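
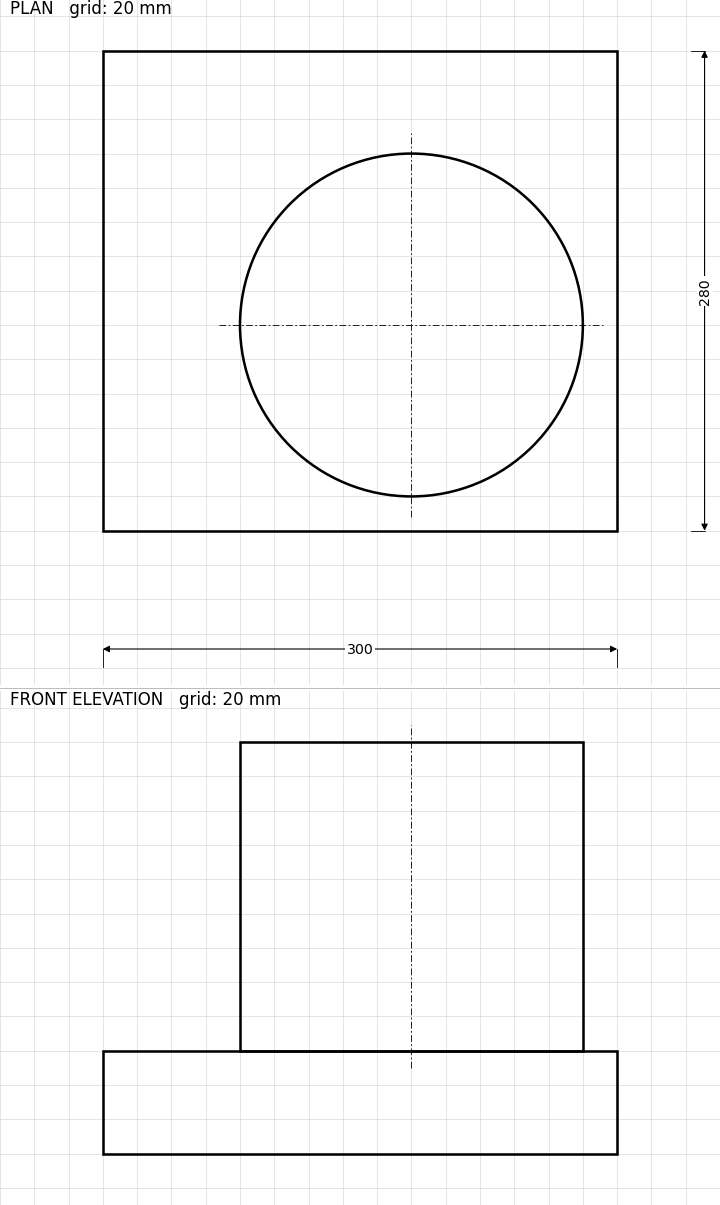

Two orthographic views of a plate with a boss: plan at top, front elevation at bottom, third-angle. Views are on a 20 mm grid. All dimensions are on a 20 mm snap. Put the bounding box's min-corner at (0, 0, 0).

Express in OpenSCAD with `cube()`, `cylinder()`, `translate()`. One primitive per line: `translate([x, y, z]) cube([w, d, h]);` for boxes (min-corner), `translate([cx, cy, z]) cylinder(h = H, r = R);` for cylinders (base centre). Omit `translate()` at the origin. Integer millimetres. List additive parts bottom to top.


cube([300, 280, 60]);
translate([180, 120, 60]) cylinder(h = 180, r = 100);


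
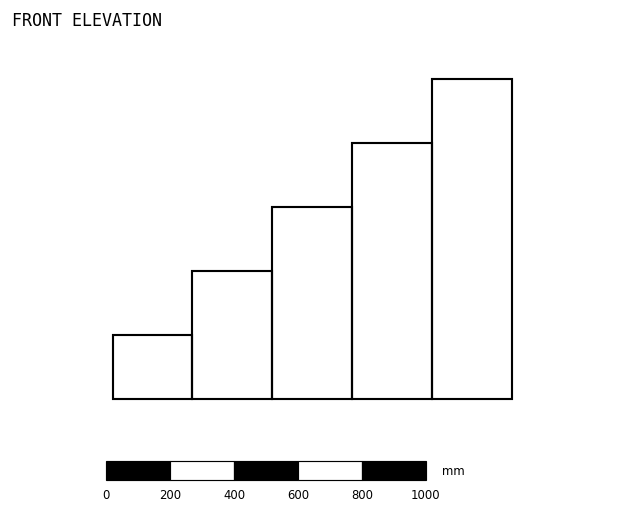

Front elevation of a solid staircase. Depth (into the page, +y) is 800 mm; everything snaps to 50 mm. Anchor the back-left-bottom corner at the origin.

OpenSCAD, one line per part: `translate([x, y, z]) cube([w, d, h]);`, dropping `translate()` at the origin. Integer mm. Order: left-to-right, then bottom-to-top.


cube([250, 800, 200]);
translate([250, 0, 0]) cube([250, 800, 400]);
translate([500, 0, 0]) cube([250, 800, 600]);
translate([750, 0, 0]) cube([250, 800, 800]);
translate([1000, 0, 0]) cube([250, 800, 1000]);


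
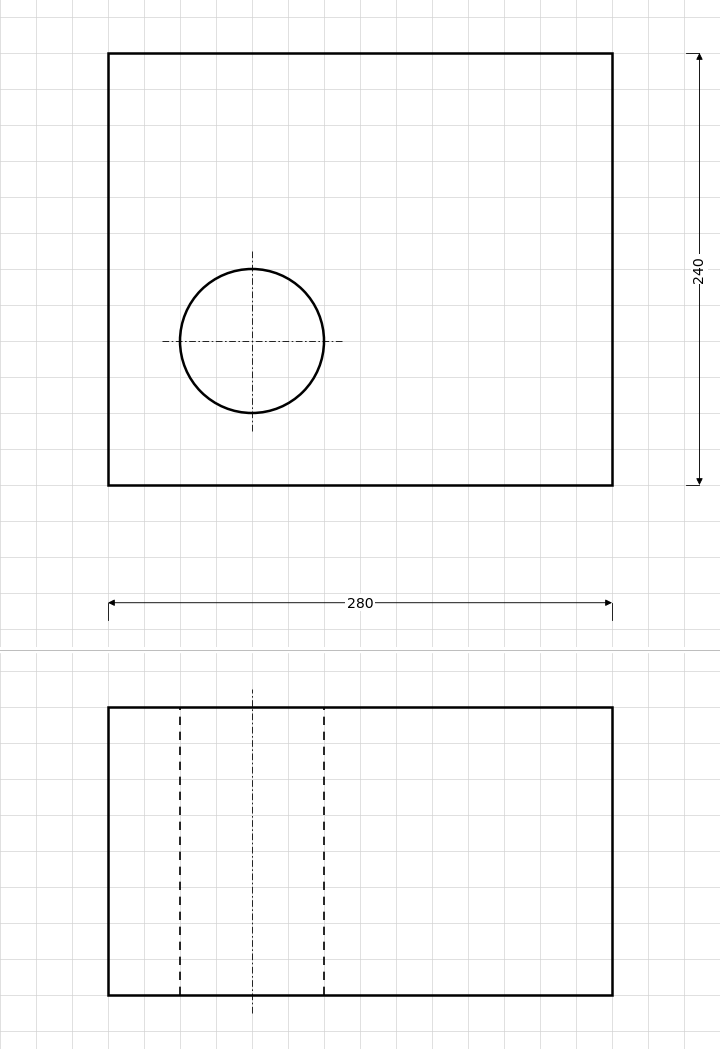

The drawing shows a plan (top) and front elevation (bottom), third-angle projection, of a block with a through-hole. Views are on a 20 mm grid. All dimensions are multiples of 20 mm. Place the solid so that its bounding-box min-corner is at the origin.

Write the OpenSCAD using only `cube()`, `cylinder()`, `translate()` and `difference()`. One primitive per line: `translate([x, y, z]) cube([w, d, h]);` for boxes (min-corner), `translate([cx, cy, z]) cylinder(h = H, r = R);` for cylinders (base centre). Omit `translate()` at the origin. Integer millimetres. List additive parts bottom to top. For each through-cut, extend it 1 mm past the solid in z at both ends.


difference() {
  cube([280, 240, 160]);
  translate([80, 80, -1]) cylinder(h = 162, r = 40);
}


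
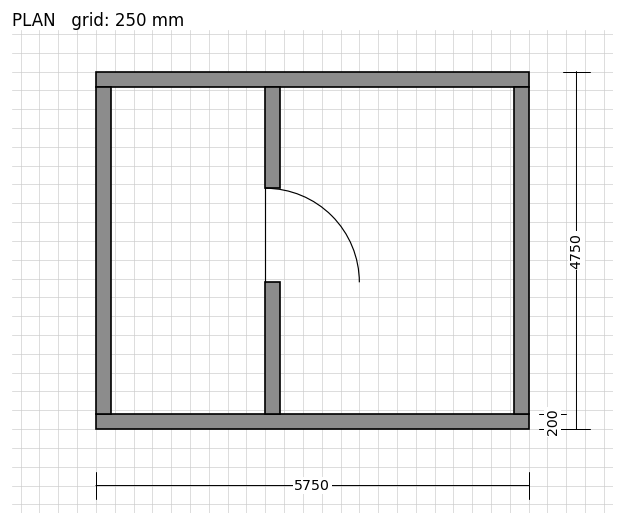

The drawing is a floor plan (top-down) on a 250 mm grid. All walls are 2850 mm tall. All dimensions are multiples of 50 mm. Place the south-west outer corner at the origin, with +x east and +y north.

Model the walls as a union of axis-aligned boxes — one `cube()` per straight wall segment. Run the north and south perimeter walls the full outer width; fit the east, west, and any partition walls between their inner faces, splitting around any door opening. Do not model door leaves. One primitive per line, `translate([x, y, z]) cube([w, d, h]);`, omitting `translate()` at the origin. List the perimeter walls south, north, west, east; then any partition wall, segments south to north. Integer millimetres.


cube([5750, 200, 2850]);
translate([0, 4550, 0]) cube([5750, 200, 2850]);
translate([0, 200, 0]) cube([200, 4350, 2850]);
translate([5550, 200, 0]) cube([200, 4350, 2850]);
translate([2250, 200, 0]) cube([200, 1750, 2850]);
translate([2250, 3200, 0]) cube([200, 1350, 2850]);


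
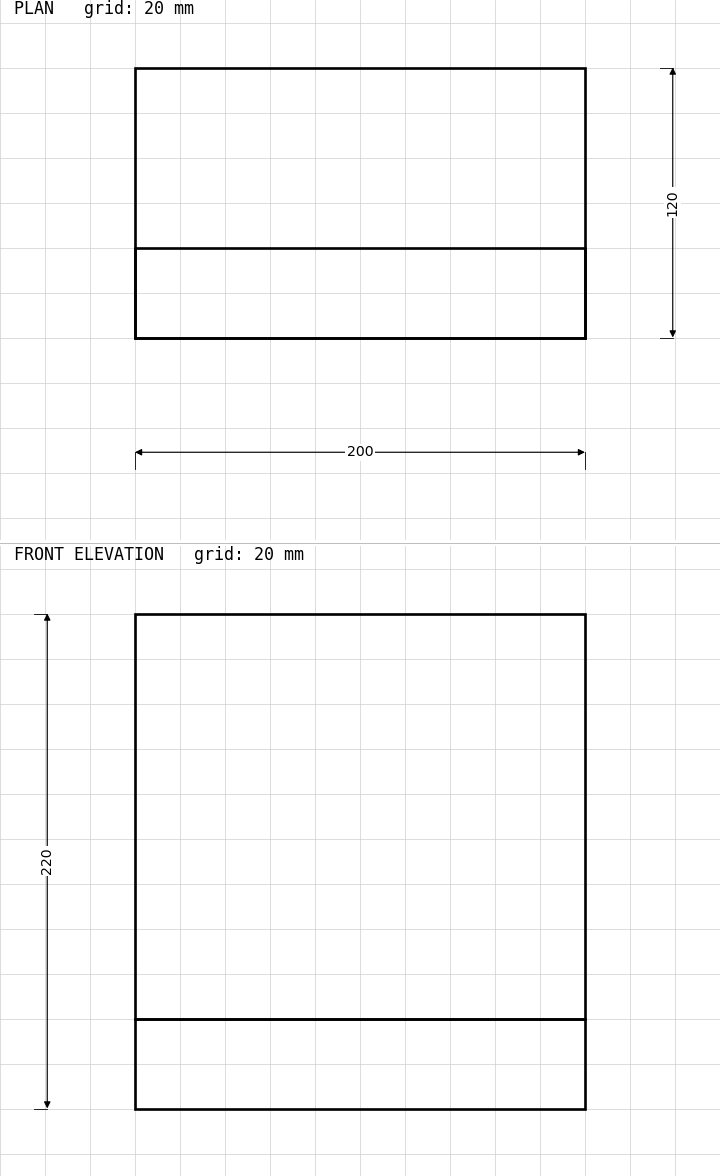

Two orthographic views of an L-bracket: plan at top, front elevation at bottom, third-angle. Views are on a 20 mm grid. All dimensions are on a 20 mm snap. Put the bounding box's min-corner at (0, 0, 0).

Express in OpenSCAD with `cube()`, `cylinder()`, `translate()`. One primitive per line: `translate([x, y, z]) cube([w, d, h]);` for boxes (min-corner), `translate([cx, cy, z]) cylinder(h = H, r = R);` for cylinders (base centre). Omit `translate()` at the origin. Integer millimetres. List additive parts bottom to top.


cube([200, 120, 40]);
translate([0, 0, 40]) cube([200, 40, 180]);


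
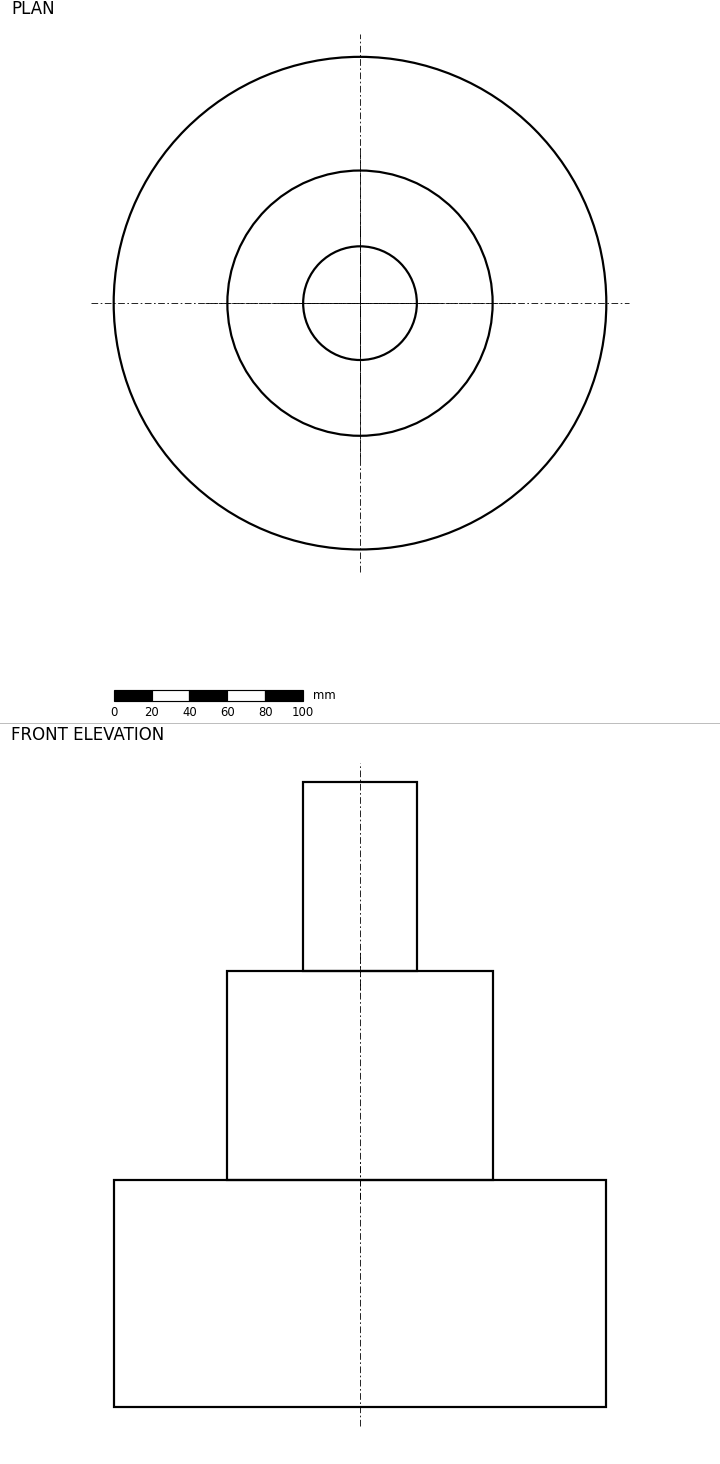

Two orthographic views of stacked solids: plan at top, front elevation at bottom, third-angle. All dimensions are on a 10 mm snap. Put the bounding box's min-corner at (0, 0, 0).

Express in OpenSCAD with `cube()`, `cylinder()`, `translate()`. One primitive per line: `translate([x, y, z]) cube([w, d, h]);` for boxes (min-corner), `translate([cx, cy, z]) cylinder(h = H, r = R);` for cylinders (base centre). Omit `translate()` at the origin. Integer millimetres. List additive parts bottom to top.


translate([130, 130, 0]) cylinder(h = 120, r = 130);
translate([130, 130, 120]) cylinder(h = 110, r = 70);
translate([130, 130, 230]) cylinder(h = 100, r = 30);


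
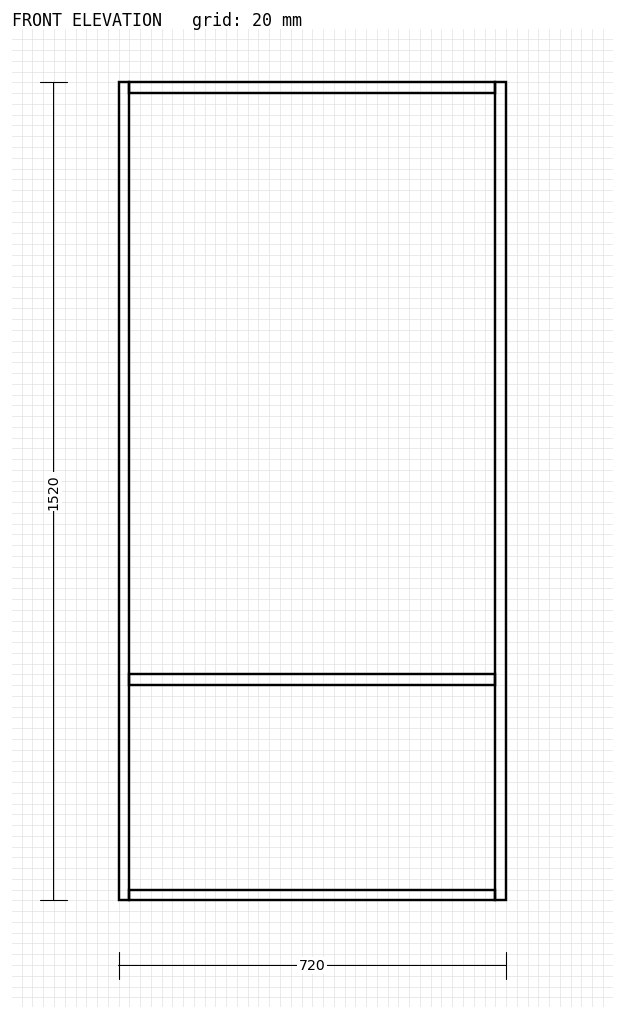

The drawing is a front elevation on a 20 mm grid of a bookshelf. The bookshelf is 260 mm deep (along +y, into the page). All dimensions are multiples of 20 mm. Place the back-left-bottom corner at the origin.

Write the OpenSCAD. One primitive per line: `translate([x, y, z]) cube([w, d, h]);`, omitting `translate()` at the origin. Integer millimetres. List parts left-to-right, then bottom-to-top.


cube([20, 260, 1520]);
translate([20, 0, 0]) cube([680, 260, 20]);
translate([20, 0, 400]) cube([680, 260, 20]);
translate([20, 0, 1500]) cube([680, 260, 20]);
translate([700, 0, 0]) cube([20, 260, 1520]);


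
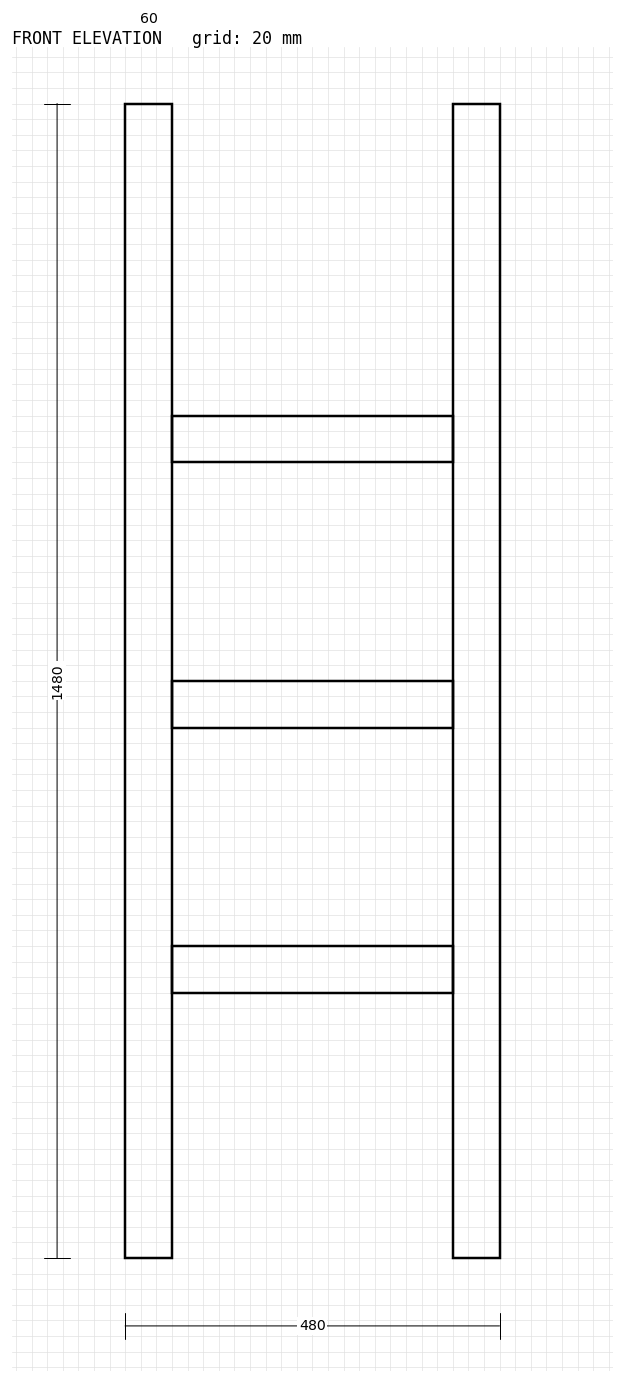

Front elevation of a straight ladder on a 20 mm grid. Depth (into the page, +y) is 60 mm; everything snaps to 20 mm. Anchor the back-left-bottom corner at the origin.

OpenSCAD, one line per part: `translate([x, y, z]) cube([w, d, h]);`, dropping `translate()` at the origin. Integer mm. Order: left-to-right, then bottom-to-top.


cube([60, 60, 1480]);
translate([60, 0, 340]) cube([360, 60, 60]);
translate([60, 0, 680]) cube([360, 60, 60]);
translate([60, 0, 1020]) cube([360, 60, 60]);
translate([420, 0, 0]) cube([60, 60, 1480]);


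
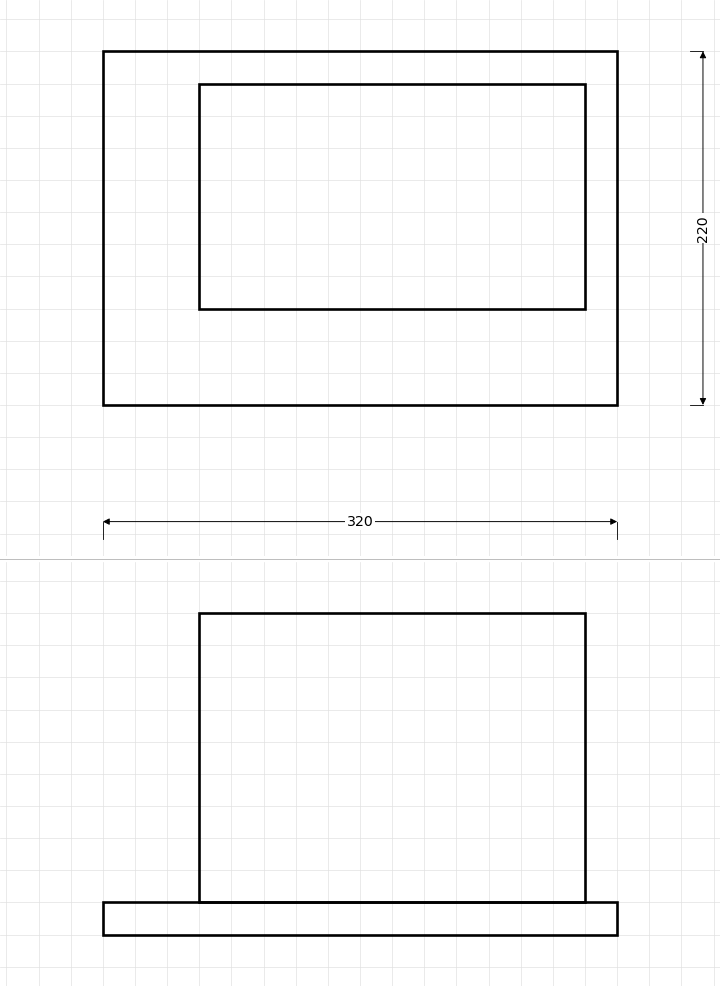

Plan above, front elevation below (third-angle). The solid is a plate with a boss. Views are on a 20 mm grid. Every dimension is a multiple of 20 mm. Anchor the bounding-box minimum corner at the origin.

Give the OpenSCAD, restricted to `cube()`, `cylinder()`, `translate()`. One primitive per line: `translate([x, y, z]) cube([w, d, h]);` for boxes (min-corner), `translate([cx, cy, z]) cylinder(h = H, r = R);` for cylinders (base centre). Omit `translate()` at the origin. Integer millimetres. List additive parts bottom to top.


cube([320, 220, 20]);
translate([60, 60, 20]) cube([240, 140, 180]);


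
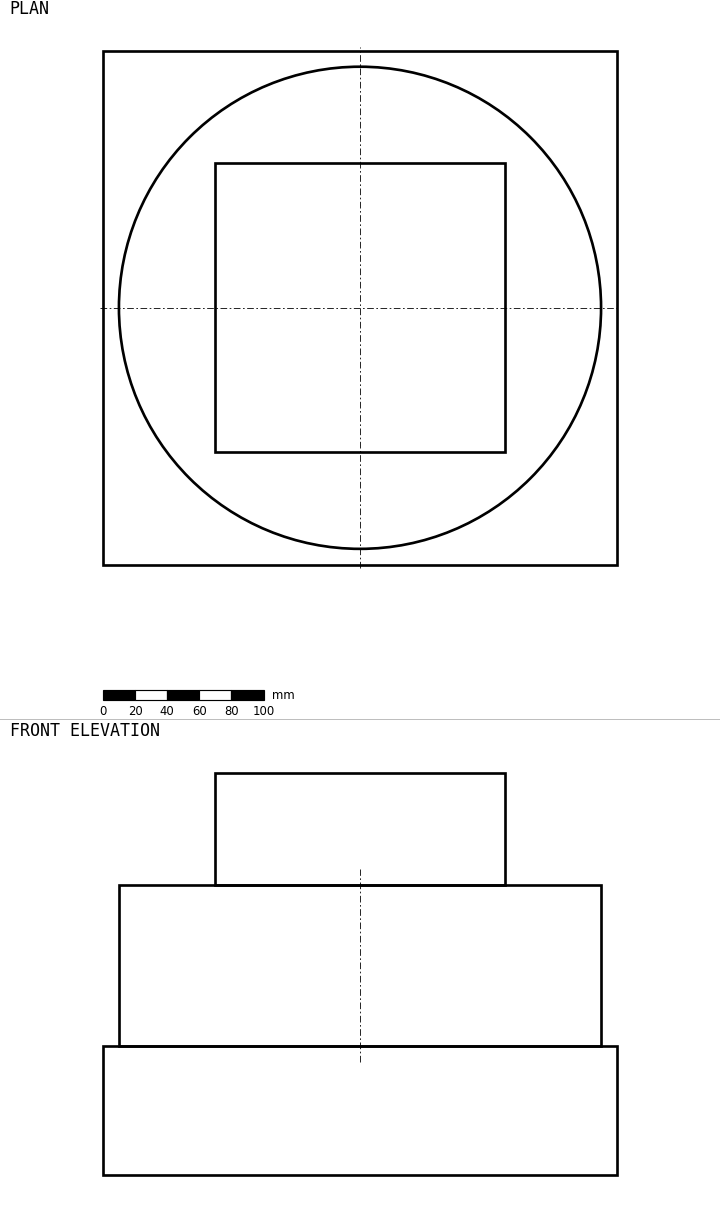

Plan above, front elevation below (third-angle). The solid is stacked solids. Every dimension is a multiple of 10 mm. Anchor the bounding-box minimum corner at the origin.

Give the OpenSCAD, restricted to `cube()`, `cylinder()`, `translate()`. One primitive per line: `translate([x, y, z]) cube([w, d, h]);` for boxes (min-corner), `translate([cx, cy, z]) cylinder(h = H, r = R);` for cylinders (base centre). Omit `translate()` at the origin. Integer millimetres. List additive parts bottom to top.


cube([320, 320, 80]);
translate([160, 160, 80]) cylinder(h = 100, r = 150);
translate([70, 70, 180]) cube([180, 180, 70]);


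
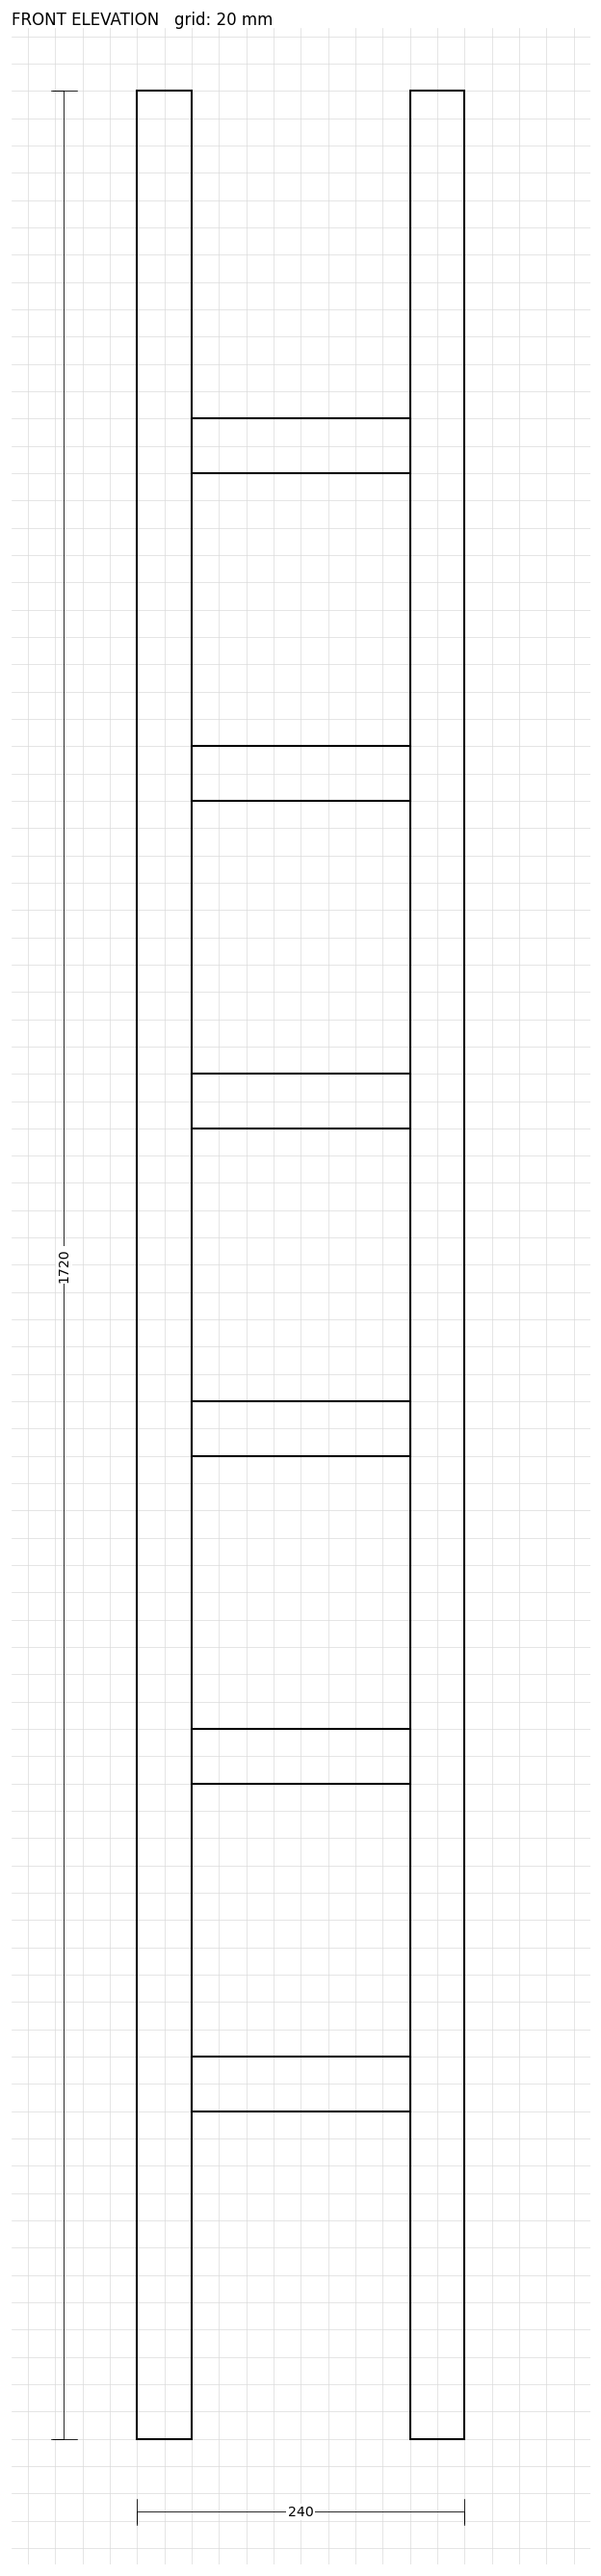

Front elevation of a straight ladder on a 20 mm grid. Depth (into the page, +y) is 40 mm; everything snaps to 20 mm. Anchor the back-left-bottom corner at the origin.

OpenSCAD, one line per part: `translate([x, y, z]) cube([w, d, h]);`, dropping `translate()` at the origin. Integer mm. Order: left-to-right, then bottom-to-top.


cube([40, 40, 1720]);
translate([40, 0, 240]) cube([160, 40, 40]);
translate([40, 0, 480]) cube([160, 40, 40]);
translate([40, 0, 720]) cube([160, 40, 40]);
translate([40, 0, 960]) cube([160, 40, 40]);
translate([40, 0, 1200]) cube([160, 40, 40]);
translate([40, 0, 1440]) cube([160, 40, 40]);
translate([200, 0, 0]) cube([40, 40, 1720]);


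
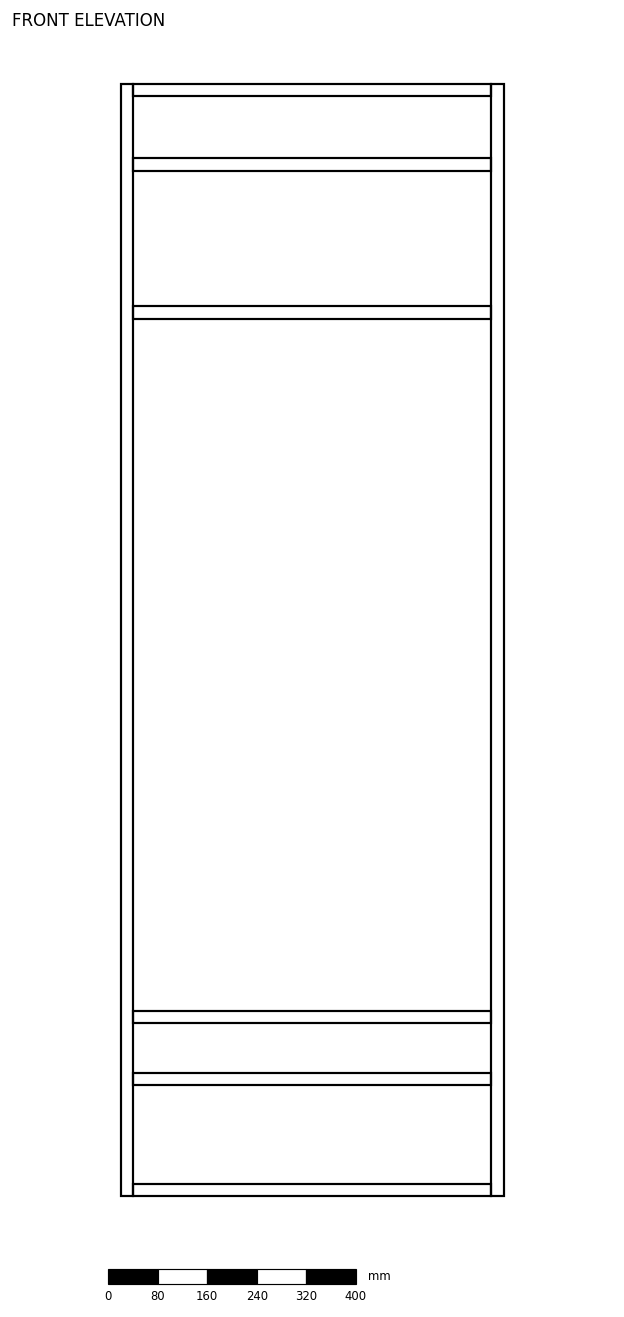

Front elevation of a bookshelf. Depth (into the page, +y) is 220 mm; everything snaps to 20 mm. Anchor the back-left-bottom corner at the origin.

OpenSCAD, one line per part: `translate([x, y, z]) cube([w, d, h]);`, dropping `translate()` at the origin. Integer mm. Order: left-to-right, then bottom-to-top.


cube([20, 220, 1800]);
translate([20, 0, 0]) cube([580, 220, 20]);
translate([20, 0, 180]) cube([580, 220, 20]);
translate([20, 0, 280]) cube([580, 220, 20]);
translate([20, 0, 1420]) cube([580, 220, 20]);
translate([20, 0, 1660]) cube([580, 220, 20]);
translate([20, 0, 1780]) cube([580, 220, 20]);
translate([600, 0, 0]) cube([20, 220, 1800]);


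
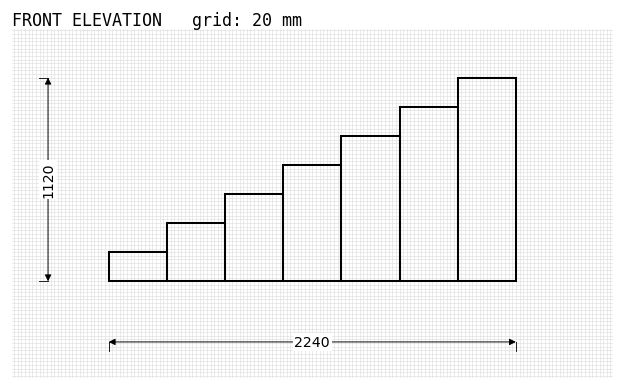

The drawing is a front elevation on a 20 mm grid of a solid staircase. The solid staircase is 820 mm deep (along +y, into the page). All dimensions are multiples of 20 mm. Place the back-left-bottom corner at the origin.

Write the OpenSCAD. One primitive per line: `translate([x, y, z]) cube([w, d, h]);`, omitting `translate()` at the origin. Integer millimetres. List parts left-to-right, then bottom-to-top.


cube([320, 820, 160]);
translate([320, 0, 0]) cube([320, 820, 320]);
translate([640, 0, 0]) cube([320, 820, 480]);
translate([960, 0, 0]) cube([320, 820, 640]);
translate([1280, 0, 0]) cube([320, 820, 800]);
translate([1600, 0, 0]) cube([320, 820, 960]);
translate([1920, 0, 0]) cube([320, 820, 1120]);


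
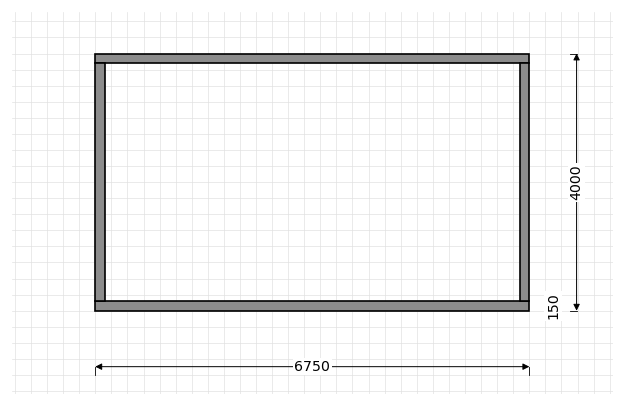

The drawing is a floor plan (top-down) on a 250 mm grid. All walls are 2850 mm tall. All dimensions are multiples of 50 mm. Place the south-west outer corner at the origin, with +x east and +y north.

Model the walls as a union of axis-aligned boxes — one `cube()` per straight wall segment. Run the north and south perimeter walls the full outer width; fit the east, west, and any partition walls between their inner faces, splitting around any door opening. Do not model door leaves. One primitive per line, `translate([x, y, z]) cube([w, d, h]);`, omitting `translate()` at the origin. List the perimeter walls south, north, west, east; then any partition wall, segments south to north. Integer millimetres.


cube([6750, 150, 2850]);
translate([0, 3850, 0]) cube([6750, 150, 2850]);
translate([0, 150, 0]) cube([150, 3700, 2850]);
translate([6600, 150, 0]) cube([150, 3700, 2850]);


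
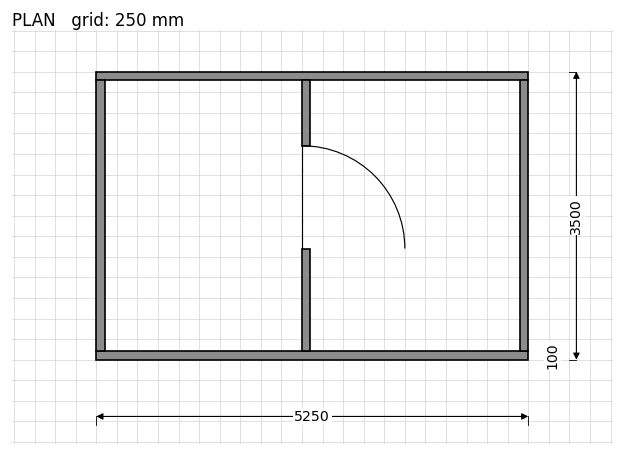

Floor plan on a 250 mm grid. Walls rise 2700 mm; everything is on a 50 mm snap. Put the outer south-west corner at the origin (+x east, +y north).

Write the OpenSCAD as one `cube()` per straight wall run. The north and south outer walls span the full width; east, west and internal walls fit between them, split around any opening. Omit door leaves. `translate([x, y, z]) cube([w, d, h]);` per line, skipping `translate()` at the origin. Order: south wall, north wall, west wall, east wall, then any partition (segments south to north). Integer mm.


cube([5250, 100, 2700]);
translate([0, 3400, 0]) cube([5250, 100, 2700]);
translate([0, 100, 0]) cube([100, 3300, 2700]);
translate([5150, 100, 0]) cube([100, 3300, 2700]);
translate([2500, 100, 0]) cube([100, 1250, 2700]);
translate([2500, 2600, 0]) cube([100, 800, 2700]);


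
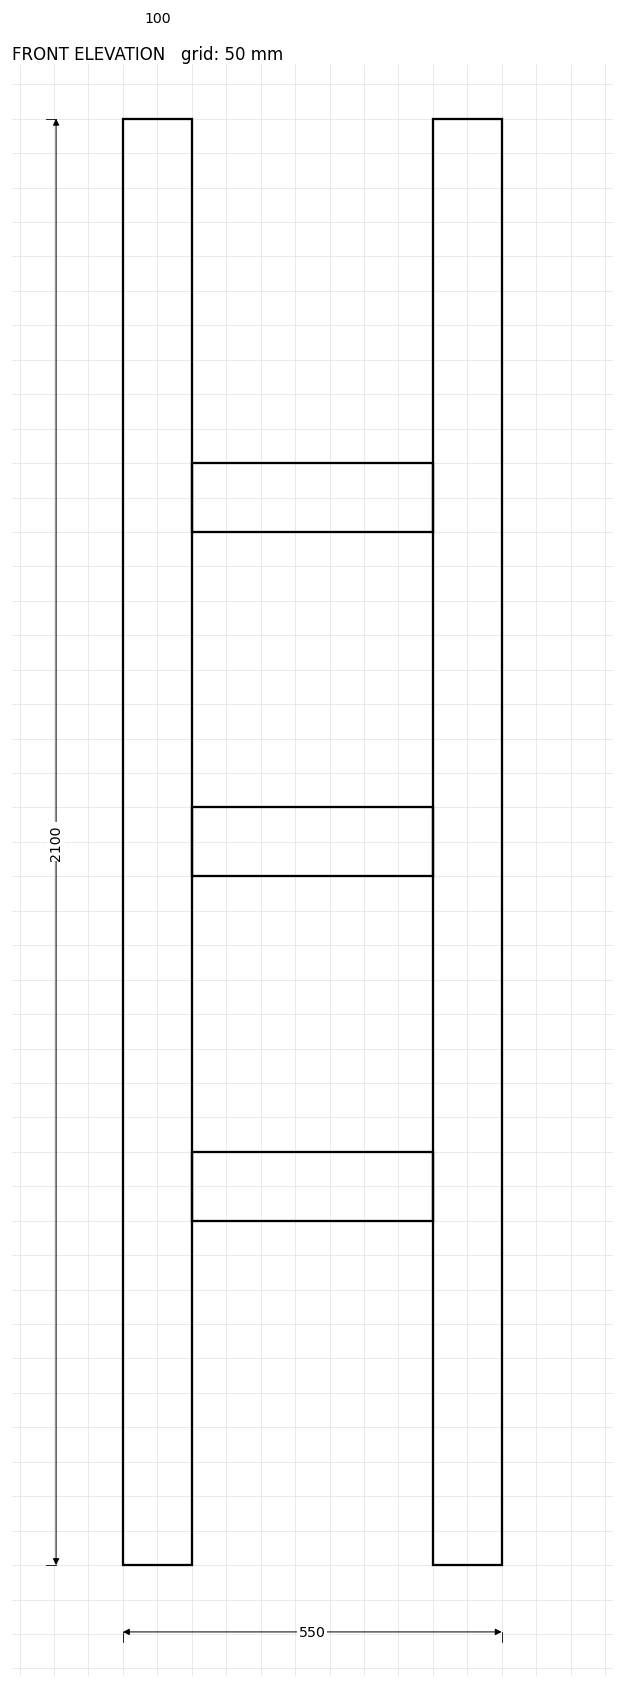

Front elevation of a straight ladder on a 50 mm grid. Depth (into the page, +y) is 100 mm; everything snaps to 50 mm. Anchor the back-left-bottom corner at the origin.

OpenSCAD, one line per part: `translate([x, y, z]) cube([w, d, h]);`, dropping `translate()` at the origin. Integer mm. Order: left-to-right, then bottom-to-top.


cube([100, 100, 2100]);
translate([100, 0, 500]) cube([350, 100, 100]);
translate([100, 0, 1000]) cube([350, 100, 100]);
translate([100, 0, 1500]) cube([350, 100, 100]);
translate([450, 0, 0]) cube([100, 100, 2100]);


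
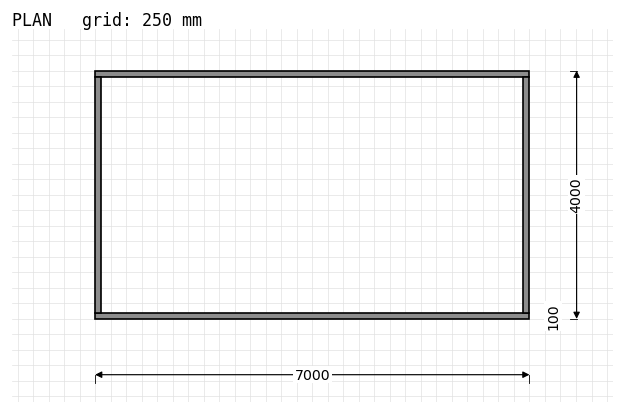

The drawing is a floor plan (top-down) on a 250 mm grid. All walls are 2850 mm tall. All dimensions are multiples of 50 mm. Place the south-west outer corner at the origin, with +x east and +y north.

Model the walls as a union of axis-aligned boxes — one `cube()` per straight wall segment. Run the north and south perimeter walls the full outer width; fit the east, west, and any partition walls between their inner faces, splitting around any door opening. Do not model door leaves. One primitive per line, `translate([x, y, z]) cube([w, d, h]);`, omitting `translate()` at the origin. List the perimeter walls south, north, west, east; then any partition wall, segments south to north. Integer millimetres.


cube([7000, 100, 2850]);
translate([0, 3900, 0]) cube([7000, 100, 2850]);
translate([0, 100, 0]) cube([100, 3800, 2850]);
translate([6900, 100, 0]) cube([100, 3800, 2850]);


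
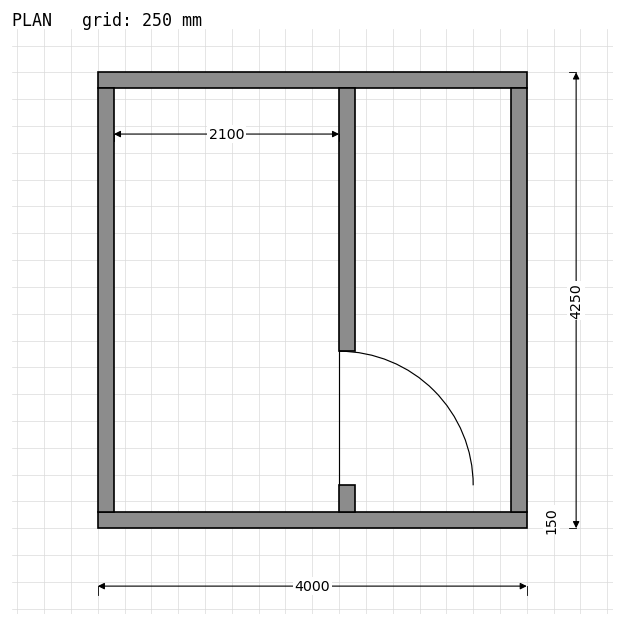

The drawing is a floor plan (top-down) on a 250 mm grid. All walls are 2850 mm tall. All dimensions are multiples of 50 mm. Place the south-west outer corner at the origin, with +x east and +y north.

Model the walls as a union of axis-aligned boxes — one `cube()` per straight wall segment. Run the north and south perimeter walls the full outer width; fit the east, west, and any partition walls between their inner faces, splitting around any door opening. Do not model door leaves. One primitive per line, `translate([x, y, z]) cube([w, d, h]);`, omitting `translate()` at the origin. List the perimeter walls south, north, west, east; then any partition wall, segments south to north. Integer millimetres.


cube([4000, 150, 2850]);
translate([0, 4100, 0]) cube([4000, 150, 2850]);
translate([0, 150, 0]) cube([150, 3950, 2850]);
translate([3850, 150, 0]) cube([150, 3950, 2850]);
translate([2250, 150, 0]) cube([150, 250, 2850]);
translate([2250, 1650, 0]) cube([150, 2450, 2850]);


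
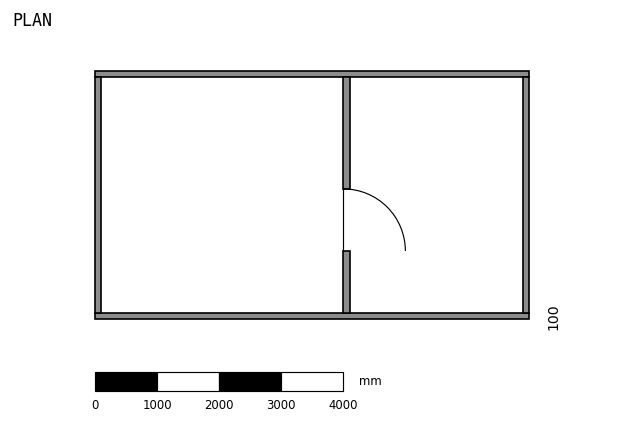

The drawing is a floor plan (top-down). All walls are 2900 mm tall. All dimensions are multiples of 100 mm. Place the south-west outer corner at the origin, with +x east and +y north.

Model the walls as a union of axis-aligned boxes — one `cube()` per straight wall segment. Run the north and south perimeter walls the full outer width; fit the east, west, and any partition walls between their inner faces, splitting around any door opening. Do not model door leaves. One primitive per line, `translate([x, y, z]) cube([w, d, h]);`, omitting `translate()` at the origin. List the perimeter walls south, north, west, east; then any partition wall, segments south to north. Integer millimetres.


cube([7000, 100, 2900]);
translate([0, 3900, 0]) cube([7000, 100, 2900]);
translate([0, 100, 0]) cube([100, 3800, 2900]);
translate([6900, 100, 0]) cube([100, 3800, 2900]);
translate([4000, 100, 0]) cube([100, 1000, 2900]);
translate([4000, 2100, 0]) cube([100, 1800, 2900]);


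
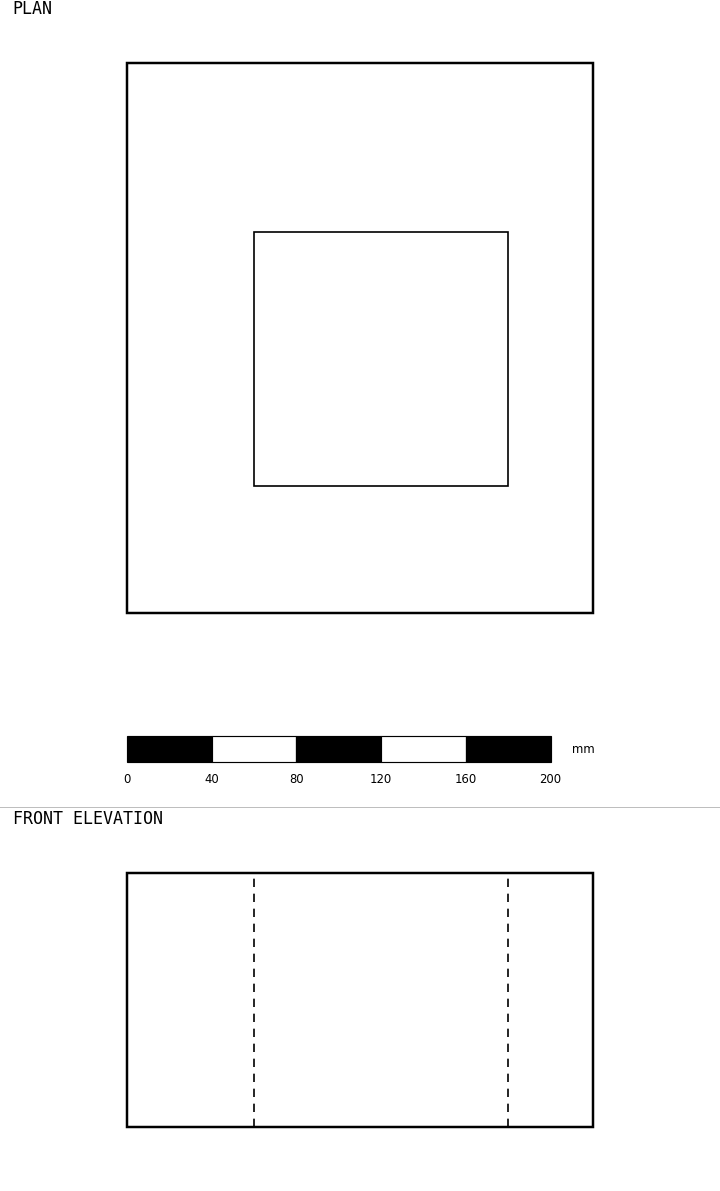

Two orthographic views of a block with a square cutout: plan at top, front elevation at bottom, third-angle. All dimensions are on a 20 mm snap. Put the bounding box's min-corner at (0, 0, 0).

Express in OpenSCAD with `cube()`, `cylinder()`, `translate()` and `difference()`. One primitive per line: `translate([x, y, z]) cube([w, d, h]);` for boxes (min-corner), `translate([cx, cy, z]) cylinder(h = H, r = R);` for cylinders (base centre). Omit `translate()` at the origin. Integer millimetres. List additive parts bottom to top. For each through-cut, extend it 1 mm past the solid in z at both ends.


difference() {
  cube([220, 260, 120]);
  translate([60, 60, -1]) cube([120, 120, 122]);
}


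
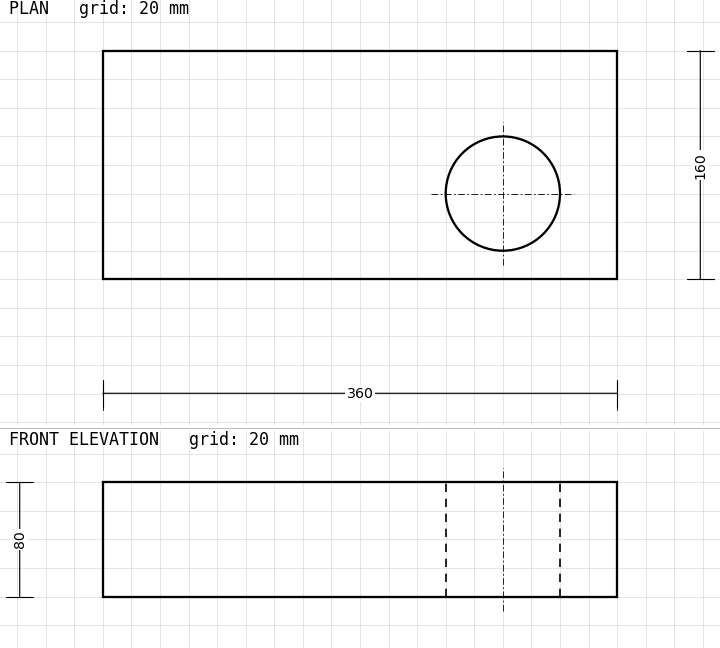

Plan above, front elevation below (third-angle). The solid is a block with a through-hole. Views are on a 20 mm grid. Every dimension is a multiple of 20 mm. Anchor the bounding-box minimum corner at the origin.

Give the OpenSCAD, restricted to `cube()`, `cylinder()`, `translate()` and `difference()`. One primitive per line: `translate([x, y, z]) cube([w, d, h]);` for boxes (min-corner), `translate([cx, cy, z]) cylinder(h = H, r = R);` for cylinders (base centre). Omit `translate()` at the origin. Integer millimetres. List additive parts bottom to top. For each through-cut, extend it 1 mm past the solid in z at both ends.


difference() {
  cube([360, 160, 80]);
  translate([280, 60, -1]) cylinder(h = 82, r = 40);
}


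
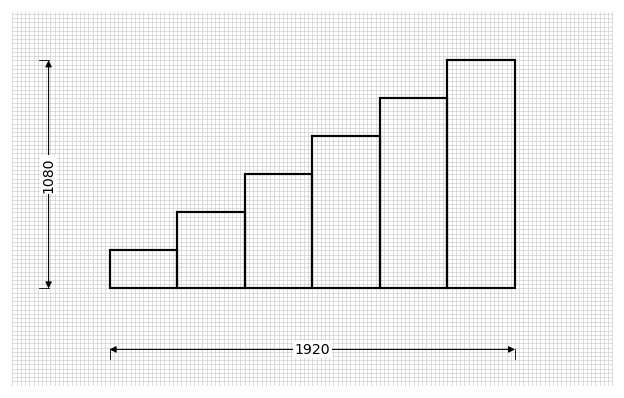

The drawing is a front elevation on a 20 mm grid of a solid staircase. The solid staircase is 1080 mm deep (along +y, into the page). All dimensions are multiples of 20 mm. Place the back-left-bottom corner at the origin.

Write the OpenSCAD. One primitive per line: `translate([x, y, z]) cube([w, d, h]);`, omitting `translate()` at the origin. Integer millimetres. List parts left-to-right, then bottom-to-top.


cube([320, 1080, 180]);
translate([320, 0, 0]) cube([320, 1080, 360]);
translate([640, 0, 0]) cube([320, 1080, 540]);
translate([960, 0, 0]) cube([320, 1080, 720]);
translate([1280, 0, 0]) cube([320, 1080, 900]);
translate([1600, 0, 0]) cube([320, 1080, 1080]);


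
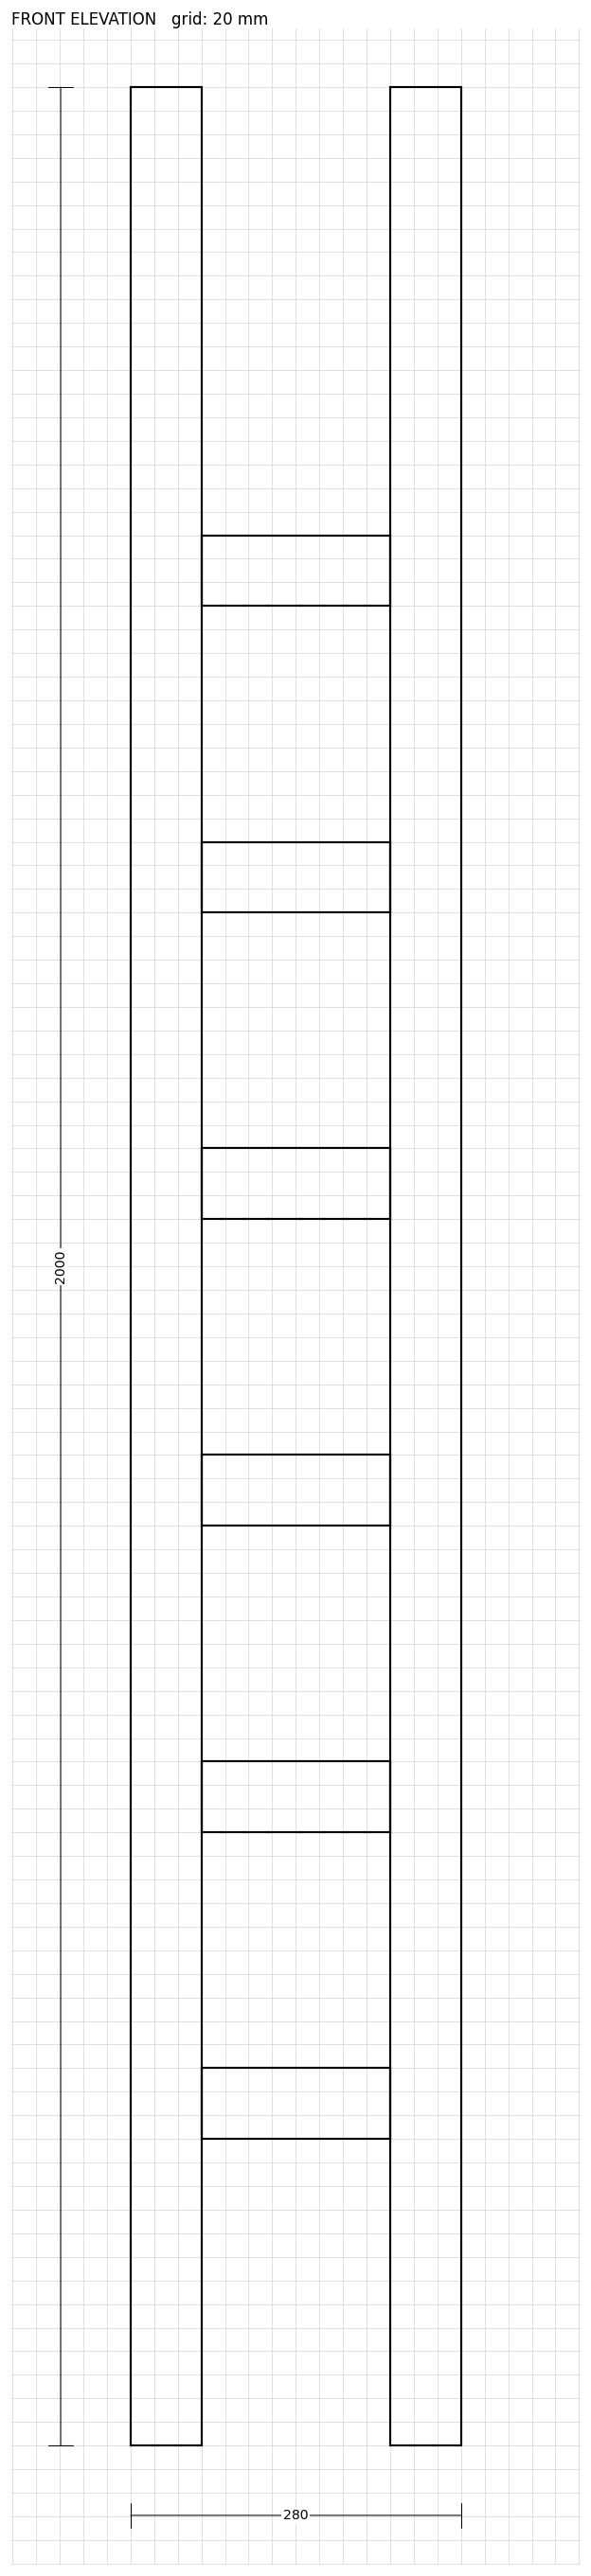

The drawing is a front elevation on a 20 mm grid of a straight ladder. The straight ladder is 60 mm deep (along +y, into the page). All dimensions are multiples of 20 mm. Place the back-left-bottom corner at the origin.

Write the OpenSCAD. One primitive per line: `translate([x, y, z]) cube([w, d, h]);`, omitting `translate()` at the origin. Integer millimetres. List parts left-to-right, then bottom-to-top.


cube([60, 60, 2000]);
translate([60, 0, 260]) cube([160, 60, 60]);
translate([60, 0, 520]) cube([160, 60, 60]);
translate([60, 0, 780]) cube([160, 60, 60]);
translate([60, 0, 1040]) cube([160, 60, 60]);
translate([60, 0, 1300]) cube([160, 60, 60]);
translate([60, 0, 1560]) cube([160, 60, 60]);
translate([220, 0, 0]) cube([60, 60, 2000]);


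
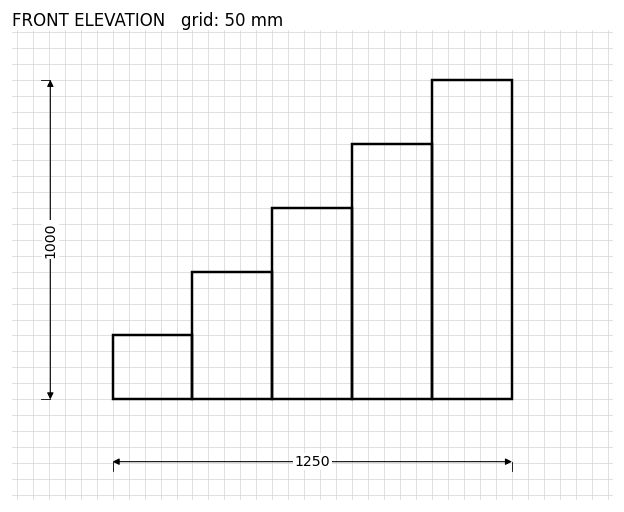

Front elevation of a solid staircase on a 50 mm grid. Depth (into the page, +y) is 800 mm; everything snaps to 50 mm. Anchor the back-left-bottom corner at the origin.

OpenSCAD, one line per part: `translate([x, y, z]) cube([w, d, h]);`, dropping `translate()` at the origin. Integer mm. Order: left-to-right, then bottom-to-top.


cube([250, 800, 200]);
translate([250, 0, 0]) cube([250, 800, 400]);
translate([500, 0, 0]) cube([250, 800, 600]);
translate([750, 0, 0]) cube([250, 800, 800]);
translate([1000, 0, 0]) cube([250, 800, 1000]);


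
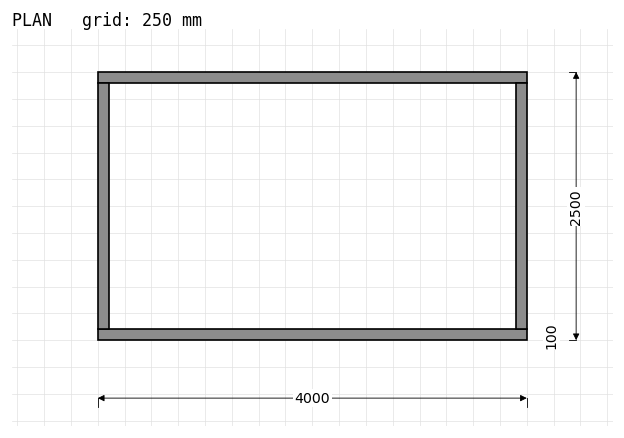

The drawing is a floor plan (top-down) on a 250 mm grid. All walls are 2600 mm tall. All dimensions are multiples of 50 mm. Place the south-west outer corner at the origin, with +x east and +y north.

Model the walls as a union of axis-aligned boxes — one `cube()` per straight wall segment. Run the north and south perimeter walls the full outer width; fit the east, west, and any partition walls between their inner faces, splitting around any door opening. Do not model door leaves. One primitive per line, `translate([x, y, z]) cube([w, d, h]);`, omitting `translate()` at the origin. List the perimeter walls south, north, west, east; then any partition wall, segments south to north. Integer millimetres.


cube([4000, 100, 2600]);
translate([0, 2400, 0]) cube([4000, 100, 2600]);
translate([0, 100, 0]) cube([100, 2300, 2600]);
translate([3900, 100, 0]) cube([100, 2300, 2600]);


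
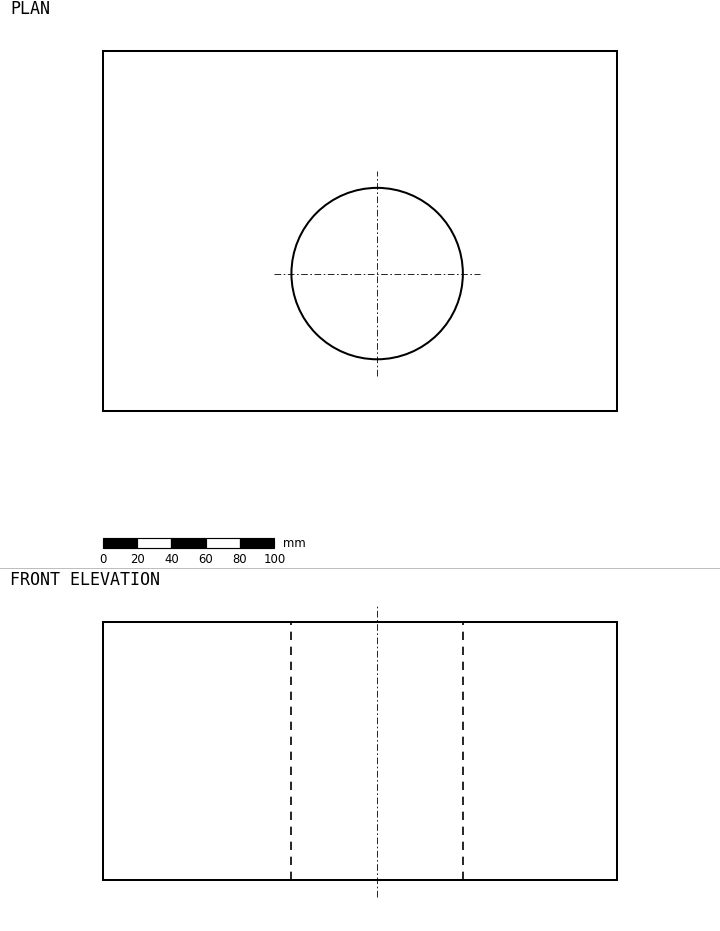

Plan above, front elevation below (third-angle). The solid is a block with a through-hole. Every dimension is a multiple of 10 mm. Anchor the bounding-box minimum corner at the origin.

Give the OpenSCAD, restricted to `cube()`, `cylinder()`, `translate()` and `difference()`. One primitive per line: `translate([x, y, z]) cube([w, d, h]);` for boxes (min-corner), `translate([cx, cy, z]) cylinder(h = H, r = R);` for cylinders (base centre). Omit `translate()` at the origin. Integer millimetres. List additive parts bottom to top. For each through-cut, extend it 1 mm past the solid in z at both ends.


difference() {
  cube([300, 210, 150]);
  translate([160, 80, -1]) cylinder(h = 152, r = 50);
}


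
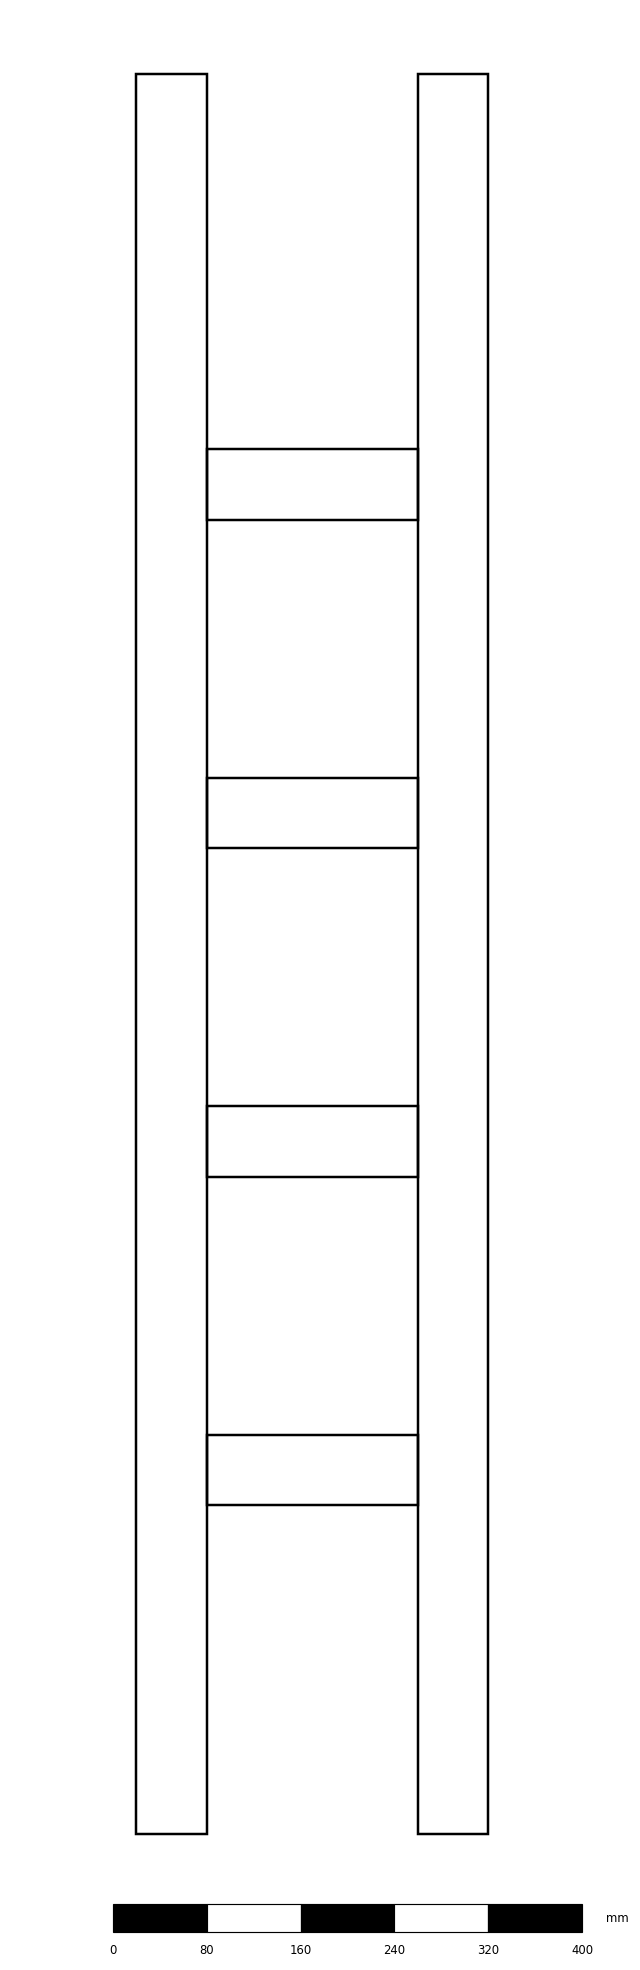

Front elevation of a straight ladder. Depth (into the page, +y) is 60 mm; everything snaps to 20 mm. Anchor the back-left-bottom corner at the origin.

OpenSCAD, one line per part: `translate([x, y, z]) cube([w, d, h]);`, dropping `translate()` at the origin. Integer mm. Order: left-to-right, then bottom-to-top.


cube([60, 60, 1500]);
translate([60, 0, 280]) cube([180, 60, 60]);
translate([60, 0, 560]) cube([180, 60, 60]);
translate([60, 0, 840]) cube([180, 60, 60]);
translate([60, 0, 1120]) cube([180, 60, 60]);
translate([240, 0, 0]) cube([60, 60, 1500]);


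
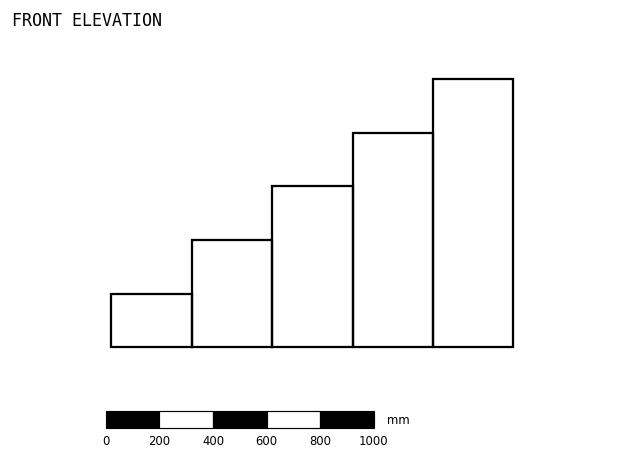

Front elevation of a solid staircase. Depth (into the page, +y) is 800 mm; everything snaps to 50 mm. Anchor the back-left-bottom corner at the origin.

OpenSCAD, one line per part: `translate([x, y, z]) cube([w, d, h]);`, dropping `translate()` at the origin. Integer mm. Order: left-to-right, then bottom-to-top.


cube([300, 800, 200]);
translate([300, 0, 0]) cube([300, 800, 400]);
translate([600, 0, 0]) cube([300, 800, 600]);
translate([900, 0, 0]) cube([300, 800, 800]);
translate([1200, 0, 0]) cube([300, 800, 1000]);


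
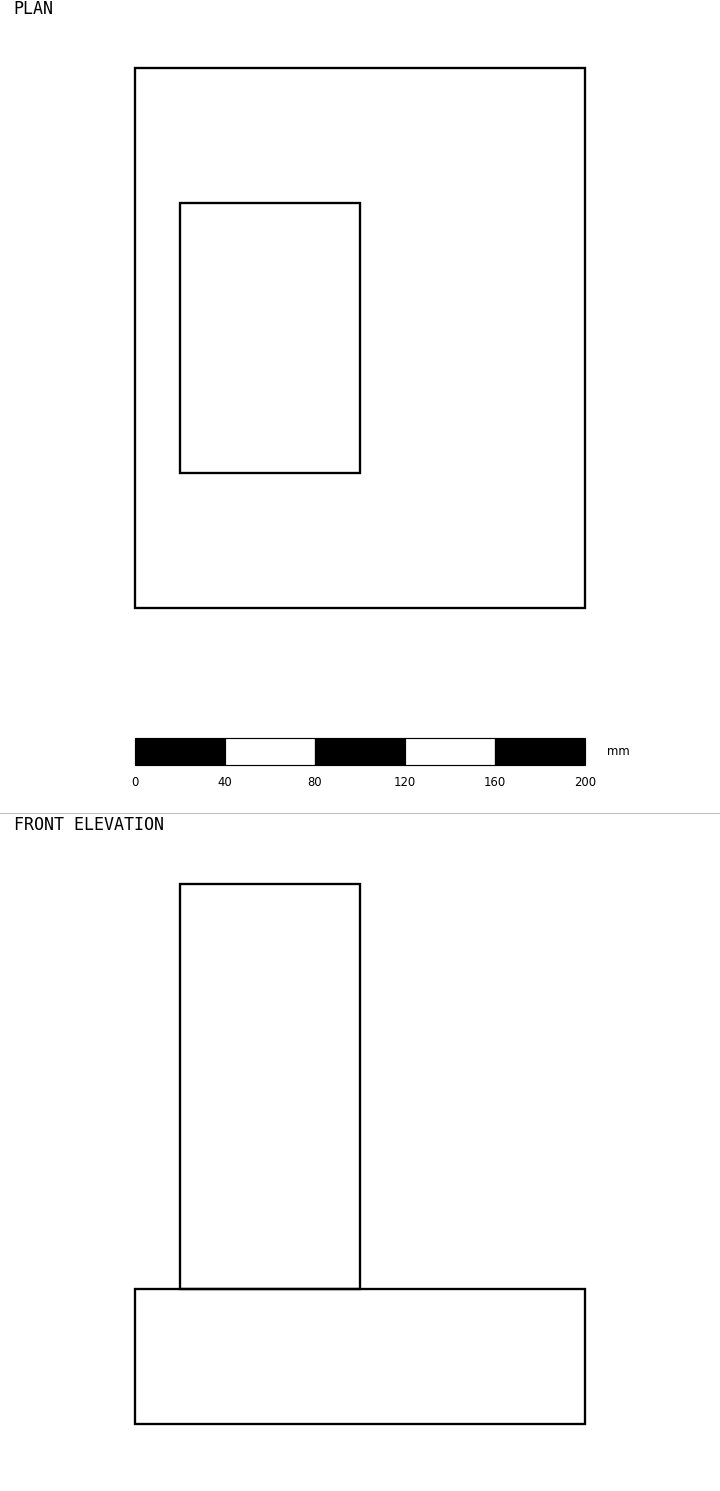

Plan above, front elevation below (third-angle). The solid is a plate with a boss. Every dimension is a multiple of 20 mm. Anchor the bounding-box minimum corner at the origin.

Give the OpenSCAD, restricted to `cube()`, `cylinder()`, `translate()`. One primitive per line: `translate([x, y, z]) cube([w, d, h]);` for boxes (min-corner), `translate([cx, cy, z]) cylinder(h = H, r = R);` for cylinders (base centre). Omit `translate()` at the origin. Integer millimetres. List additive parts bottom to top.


cube([200, 240, 60]);
translate([20, 60, 60]) cube([80, 120, 180]);


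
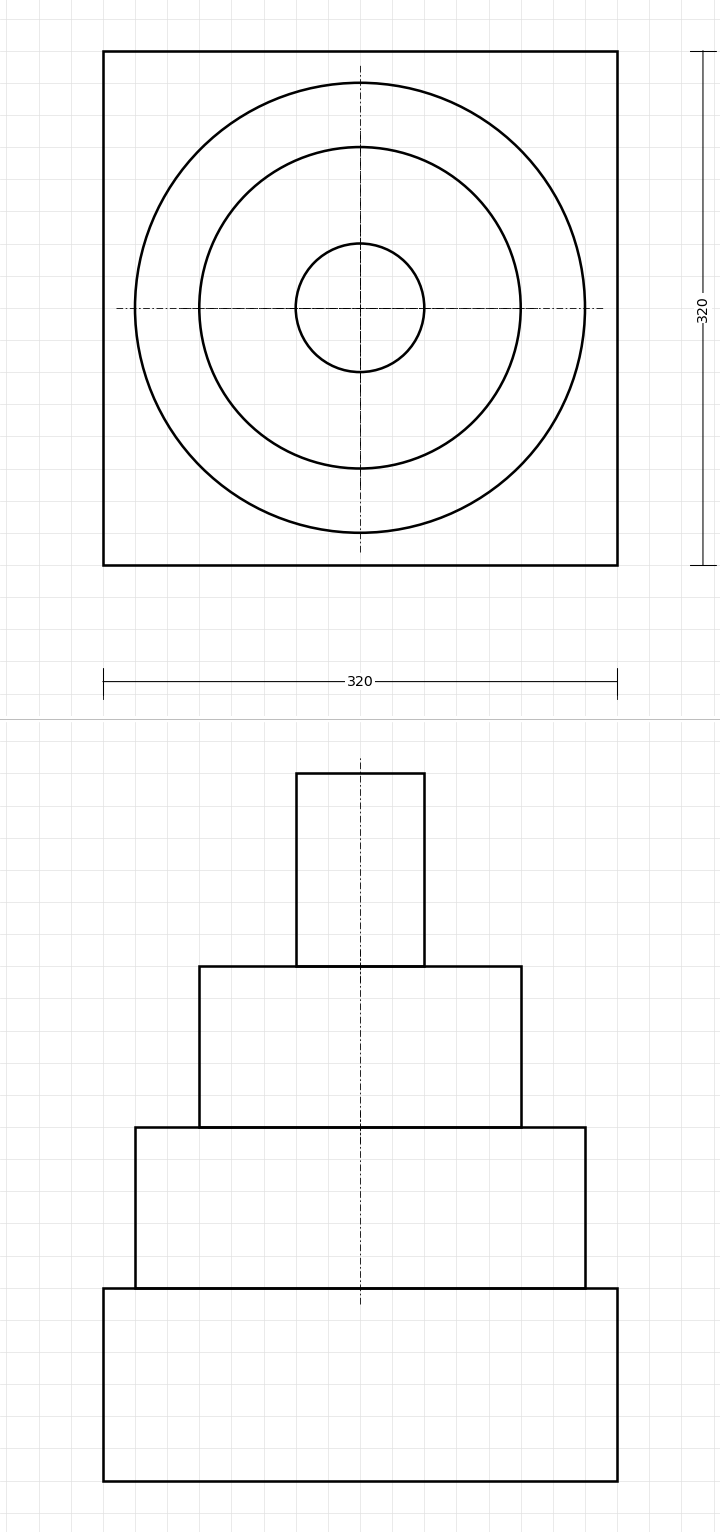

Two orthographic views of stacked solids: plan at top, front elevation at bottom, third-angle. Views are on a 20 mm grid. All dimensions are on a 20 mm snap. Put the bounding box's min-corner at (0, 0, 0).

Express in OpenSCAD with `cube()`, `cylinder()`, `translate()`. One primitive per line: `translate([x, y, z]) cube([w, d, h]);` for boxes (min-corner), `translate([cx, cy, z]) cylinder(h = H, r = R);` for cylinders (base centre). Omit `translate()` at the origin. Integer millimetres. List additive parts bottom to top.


cube([320, 320, 120]);
translate([160, 160, 120]) cylinder(h = 100, r = 140);
translate([160, 160, 220]) cylinder(h = 100, r = 100);
translate([160, 160, 320]) cylinder(h = 120, r = 40);


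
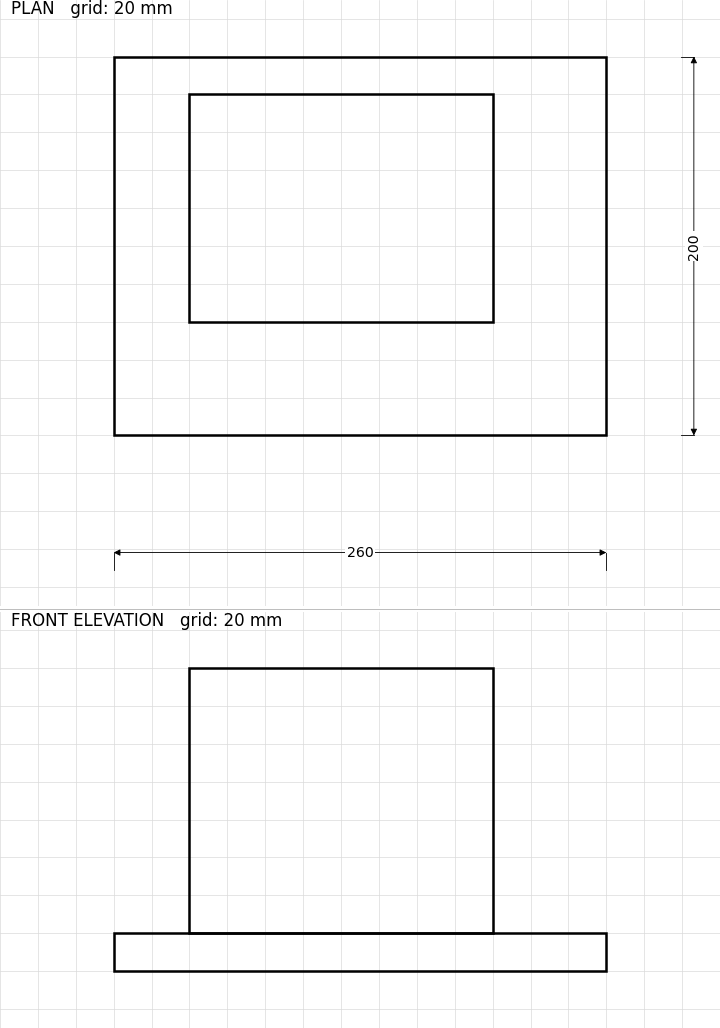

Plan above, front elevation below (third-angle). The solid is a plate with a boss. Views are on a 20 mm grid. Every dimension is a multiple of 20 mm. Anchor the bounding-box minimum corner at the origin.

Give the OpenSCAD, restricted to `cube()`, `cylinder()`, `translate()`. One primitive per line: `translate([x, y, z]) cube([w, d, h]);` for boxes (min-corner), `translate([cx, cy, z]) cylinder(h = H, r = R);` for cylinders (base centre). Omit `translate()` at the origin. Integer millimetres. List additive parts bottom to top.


cube([260, 200, 20]);
translate([40, 60, 20]) cube([160, 120, 140]);


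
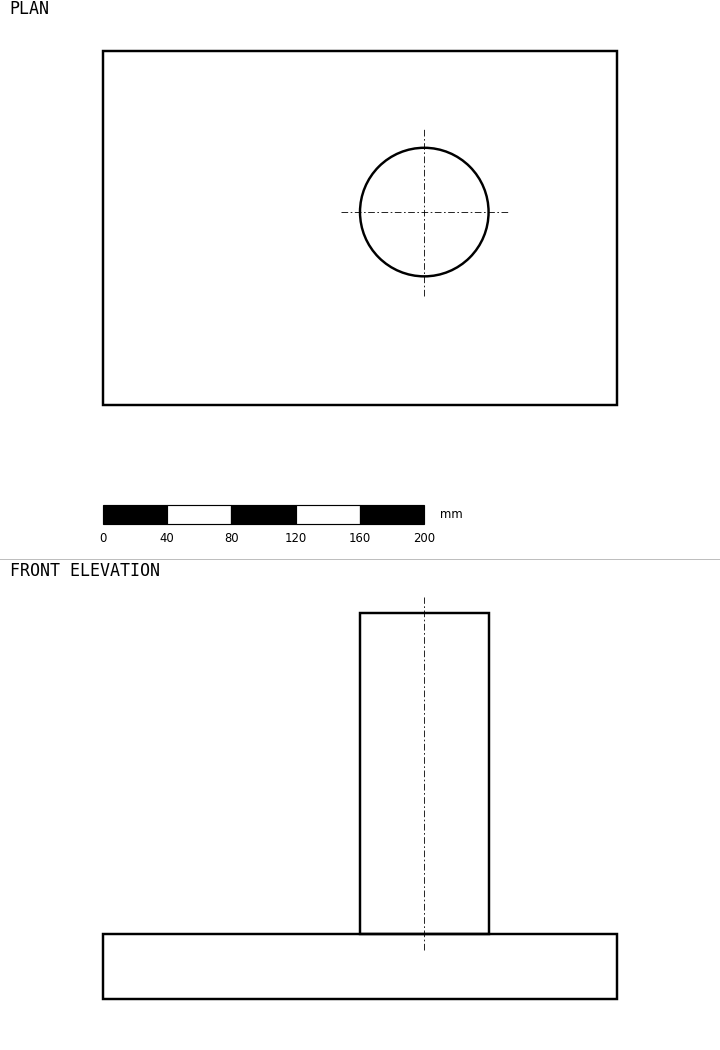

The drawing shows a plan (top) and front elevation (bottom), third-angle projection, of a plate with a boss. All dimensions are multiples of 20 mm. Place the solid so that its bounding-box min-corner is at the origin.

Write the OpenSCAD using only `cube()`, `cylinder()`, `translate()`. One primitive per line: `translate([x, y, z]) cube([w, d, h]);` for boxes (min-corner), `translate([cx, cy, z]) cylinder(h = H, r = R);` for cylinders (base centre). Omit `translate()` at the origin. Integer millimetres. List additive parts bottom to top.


cube([320, 220, 40]);
translate([200, 120, 40]) cylinder(h = 200, r = 40);


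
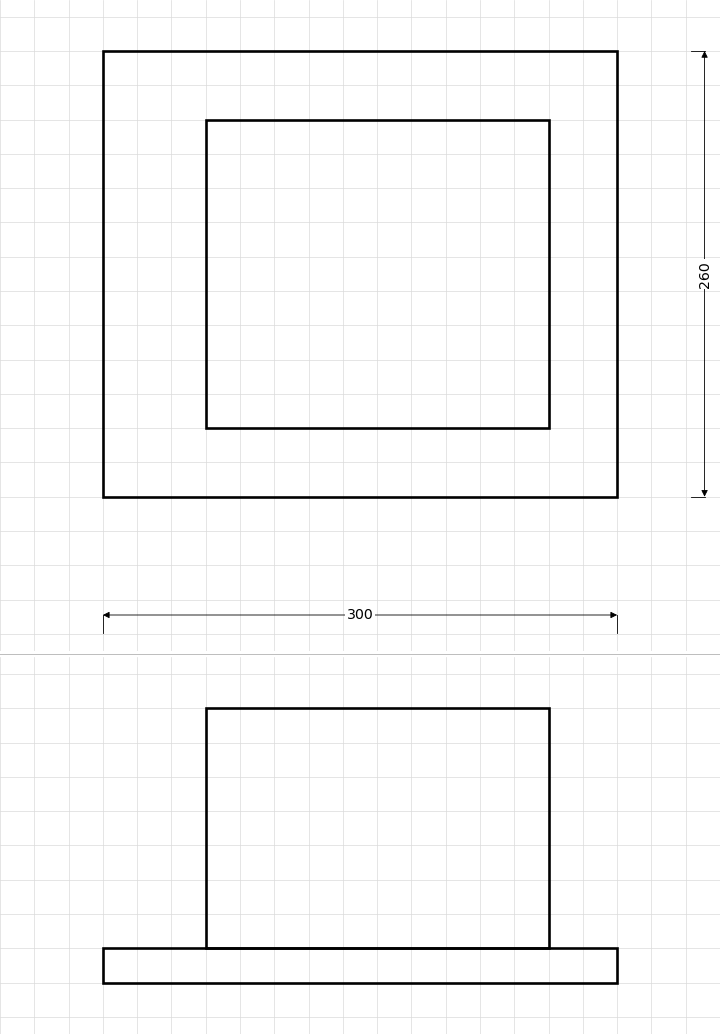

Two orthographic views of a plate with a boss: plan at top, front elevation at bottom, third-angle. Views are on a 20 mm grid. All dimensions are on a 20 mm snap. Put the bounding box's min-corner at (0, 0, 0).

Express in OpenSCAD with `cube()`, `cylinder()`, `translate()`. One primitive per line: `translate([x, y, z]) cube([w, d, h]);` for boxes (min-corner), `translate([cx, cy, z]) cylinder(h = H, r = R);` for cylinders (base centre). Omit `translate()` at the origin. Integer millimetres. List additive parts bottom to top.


cube([300, 260, 20]);
translate([60, 40, 20]) cube([200, 180, 140]);
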